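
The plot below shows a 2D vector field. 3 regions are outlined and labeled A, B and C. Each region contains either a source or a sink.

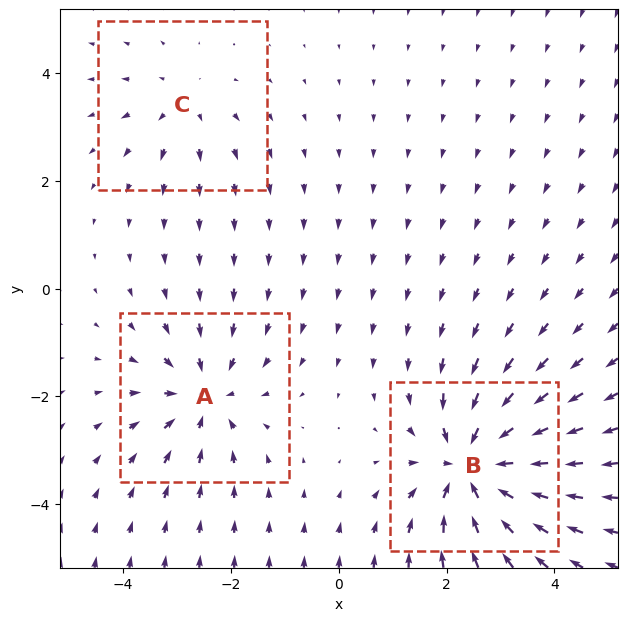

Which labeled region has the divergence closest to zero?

Divergence at each region's feature centre — A: about -4, B: about -5, C: about +2. Region C is closest to zero.

C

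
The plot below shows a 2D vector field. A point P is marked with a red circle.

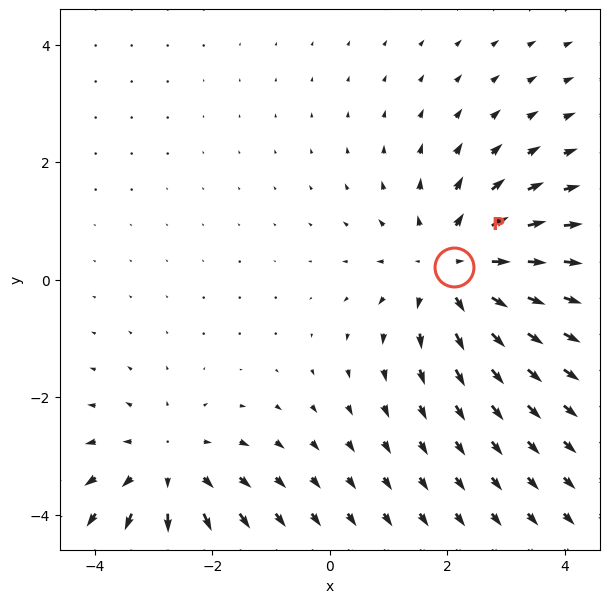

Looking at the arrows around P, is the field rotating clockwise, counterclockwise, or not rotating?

Near P at (2.1, 0.2) the arrows show no circulation. The curl there is ≈0.

not rotating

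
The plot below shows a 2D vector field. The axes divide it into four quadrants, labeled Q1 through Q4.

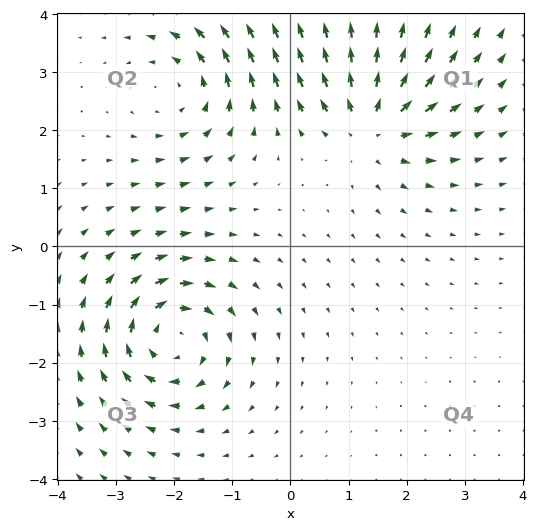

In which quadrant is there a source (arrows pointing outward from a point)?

Q1

The source sits at approximately (1.4, 2.1), which lies in quadrant Q1. The divergence there is about +6, positive as expected for a source.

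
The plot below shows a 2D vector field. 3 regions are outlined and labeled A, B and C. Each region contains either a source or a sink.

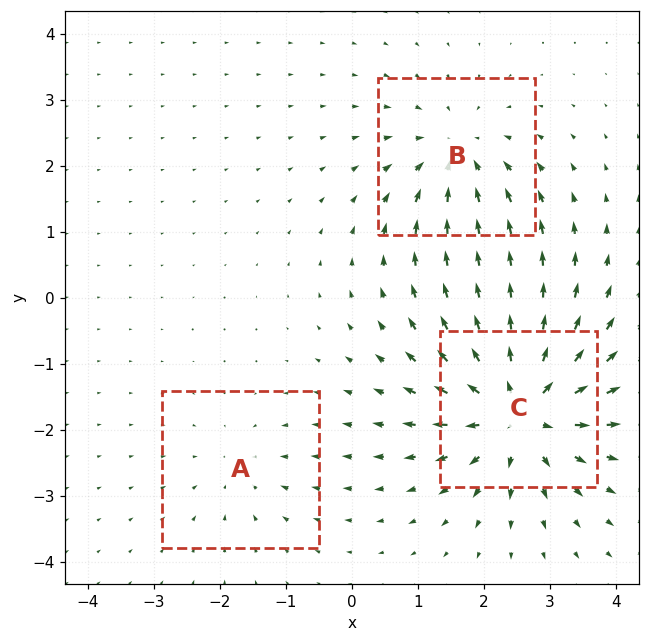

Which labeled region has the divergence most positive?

C

Divergence at each region's feature centre — A: about -2, B: about -4, C: about +6. Region C is most positive.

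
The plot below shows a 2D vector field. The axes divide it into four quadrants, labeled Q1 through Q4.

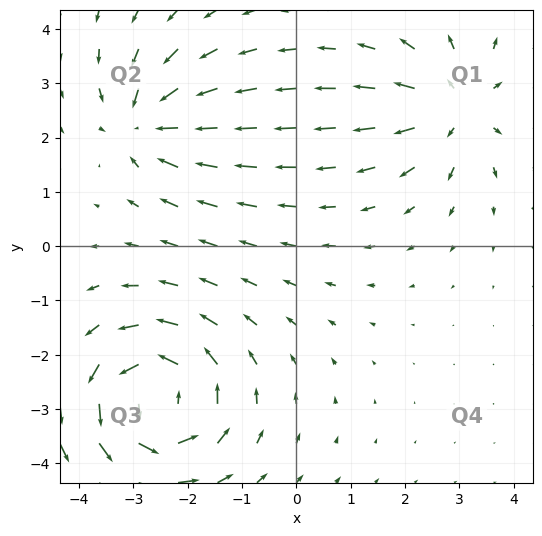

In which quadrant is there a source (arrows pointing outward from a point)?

The source sits at approximately (3.0, 2.6), which lies in quadrant Q1. The divergence there is about +3, positive as expected for a source.

Q1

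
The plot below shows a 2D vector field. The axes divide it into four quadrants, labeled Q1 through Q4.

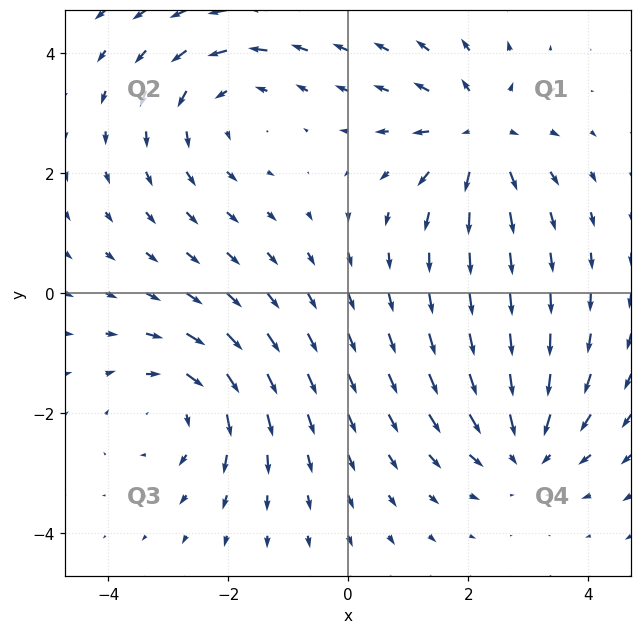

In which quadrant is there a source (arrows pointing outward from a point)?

The source sits at approximately (2.2, 2.6), which lies in quadrant Q1. The divergence there is about +4, positive as expected for a source.

Q1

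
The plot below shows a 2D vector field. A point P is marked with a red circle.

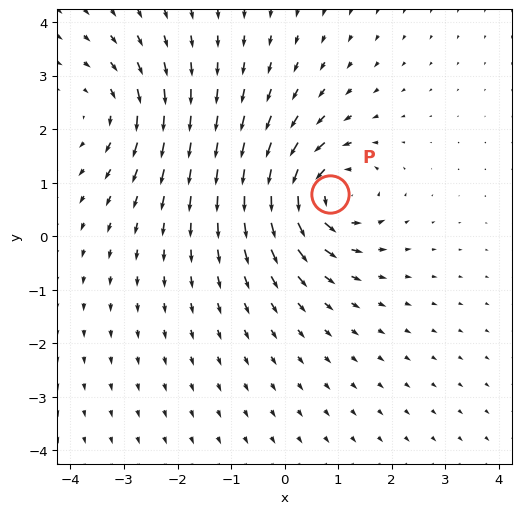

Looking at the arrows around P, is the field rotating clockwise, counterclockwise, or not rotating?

Near P at (0.9, 0.8) the arrows circulate counterclockwise. The curl (z-component) there is about +5; positive curl means counterclockwise rotation.

counterclockwise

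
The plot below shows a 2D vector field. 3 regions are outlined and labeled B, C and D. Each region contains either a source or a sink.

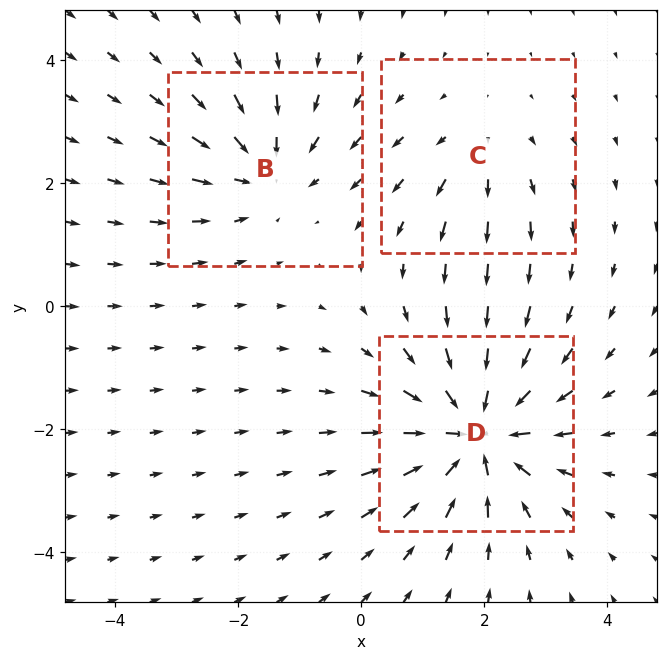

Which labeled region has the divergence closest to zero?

C

Divergence at each region's feature centre — B: about -3, C: about +2, D: about -5. Region C is closest to zero.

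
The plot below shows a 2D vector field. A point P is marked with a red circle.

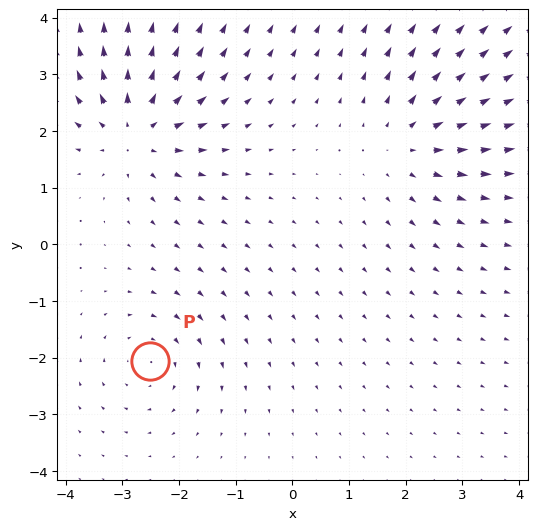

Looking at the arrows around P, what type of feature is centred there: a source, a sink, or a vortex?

vortex

At P (-2.5, -2.1) the arrows circulate clockwise. Divergence ≈0, curl about -3 — near-zero divergence with nonzero curl is a vortex.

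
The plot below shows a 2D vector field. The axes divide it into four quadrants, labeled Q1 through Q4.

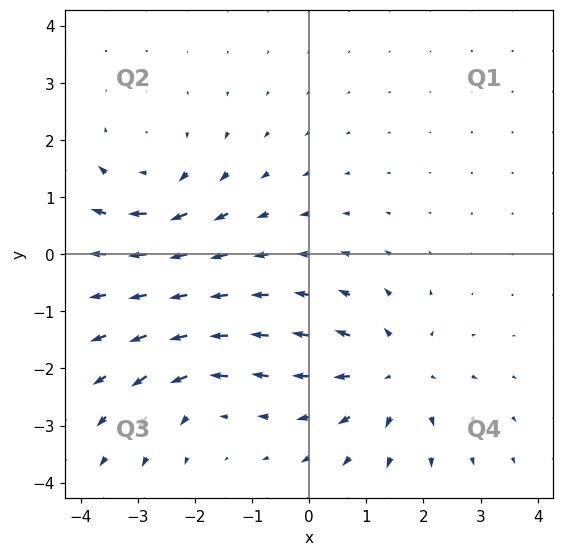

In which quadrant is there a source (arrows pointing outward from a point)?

Q4

The source sits at approximately (1.5, -2.1), which lies in quadrant Q4. The divergence there is about +4, positive as expected for a source.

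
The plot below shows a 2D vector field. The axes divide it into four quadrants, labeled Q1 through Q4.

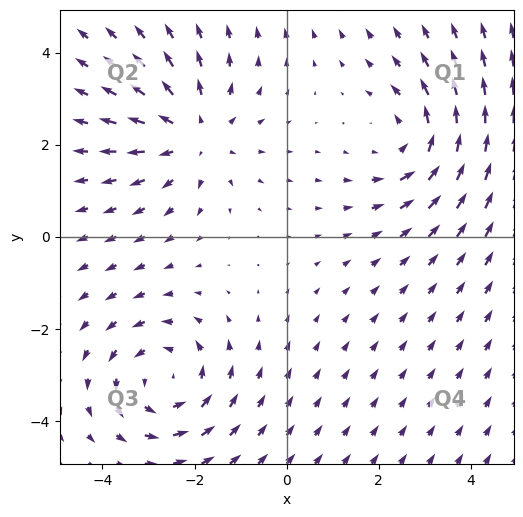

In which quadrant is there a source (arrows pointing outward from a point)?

The source sits at approximately (-2.0, 2.2), which lies in quadrant Q2. The divergence there is about +4, positive as expected for a source.

Q2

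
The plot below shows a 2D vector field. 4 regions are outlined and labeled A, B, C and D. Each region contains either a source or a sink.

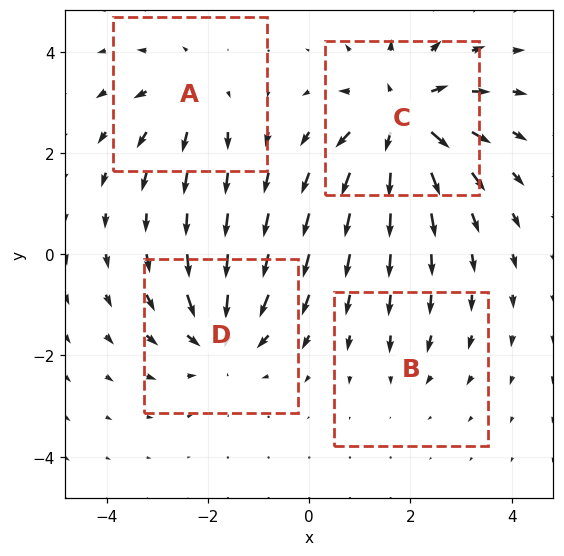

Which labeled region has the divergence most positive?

Divergence at each region's feature centre — A: about +4, B: about -2, C: about +7, D: about -5. Region C is most positive.

C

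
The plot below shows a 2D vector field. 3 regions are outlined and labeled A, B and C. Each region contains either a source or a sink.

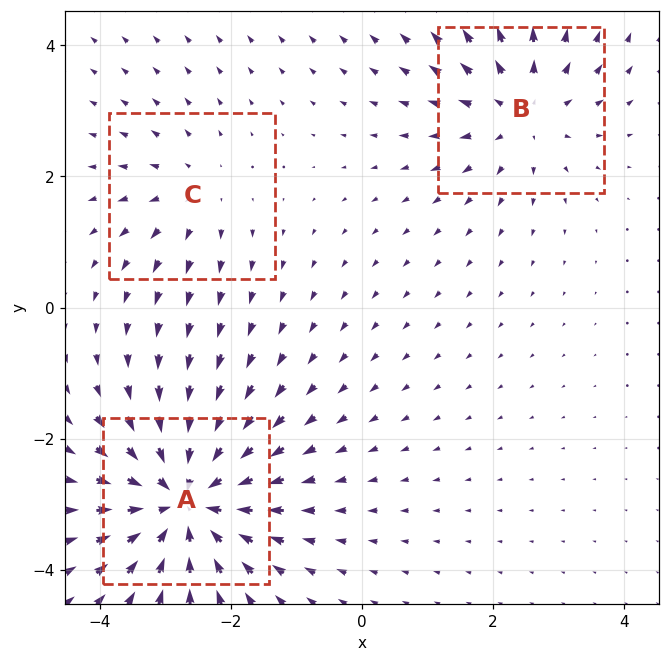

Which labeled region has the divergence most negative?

A

Divergence at each region's feature centre — A: about -5, B: about +3, C: about +2. Region A is most negative.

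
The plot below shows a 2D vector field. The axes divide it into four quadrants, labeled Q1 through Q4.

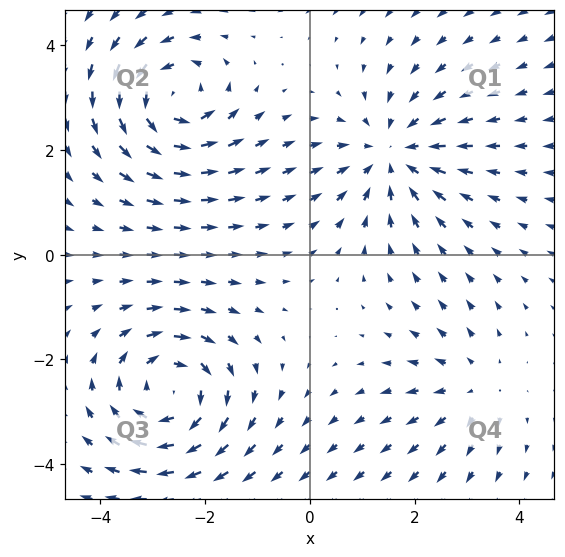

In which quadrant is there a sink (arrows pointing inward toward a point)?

The sink sits at approximately (1.6, 1.9), which lies in quadrant Q1. The divergence there is about -4, negative as expected for a sink.

Q1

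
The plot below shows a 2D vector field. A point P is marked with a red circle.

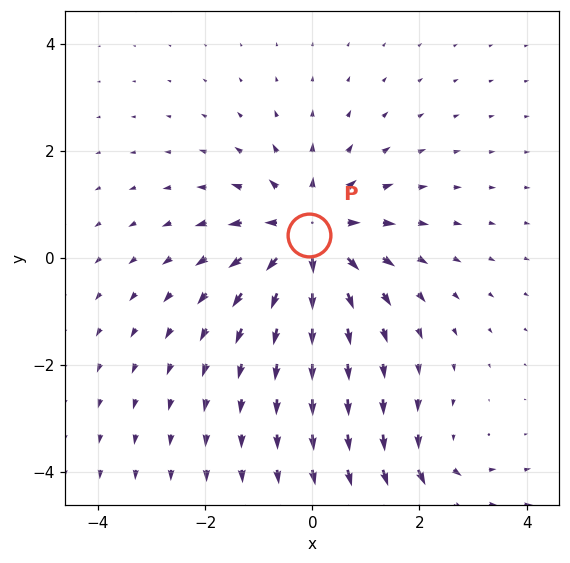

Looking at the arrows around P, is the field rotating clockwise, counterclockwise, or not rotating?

Near P at (-0.1, 0.4) the arrows show no circulation. The curl there is ≈0.

not rotating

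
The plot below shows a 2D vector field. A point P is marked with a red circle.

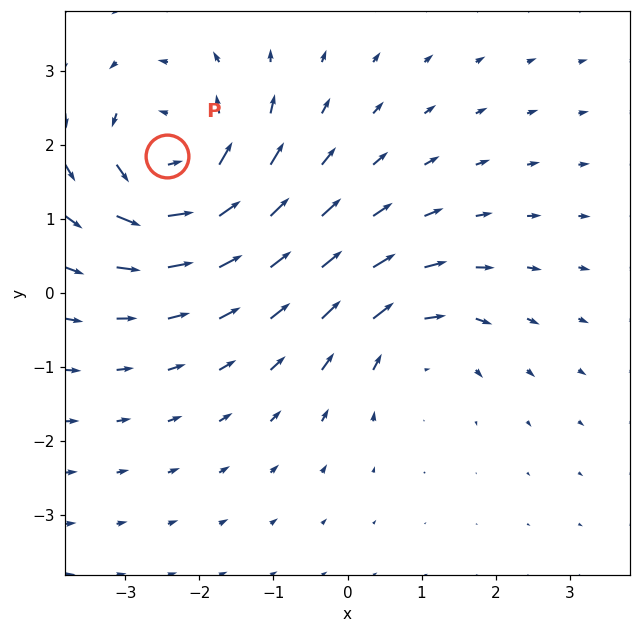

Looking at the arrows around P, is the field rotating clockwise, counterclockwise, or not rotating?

counterclockwise

Near P at (-2.4, 1.8) the arrows circulate counterclockwise. The curl (z-component) there is about +6; positive curl means counterclockwise rotation.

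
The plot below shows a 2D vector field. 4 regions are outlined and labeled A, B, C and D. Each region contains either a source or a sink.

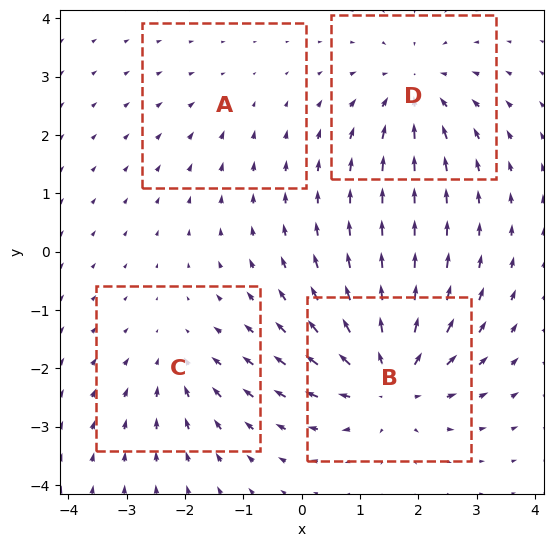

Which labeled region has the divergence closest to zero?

A

Divergence at each region's feature centre — A: about -2, B: about +7, C: about -3, D: about -5. Region A is closest to zero.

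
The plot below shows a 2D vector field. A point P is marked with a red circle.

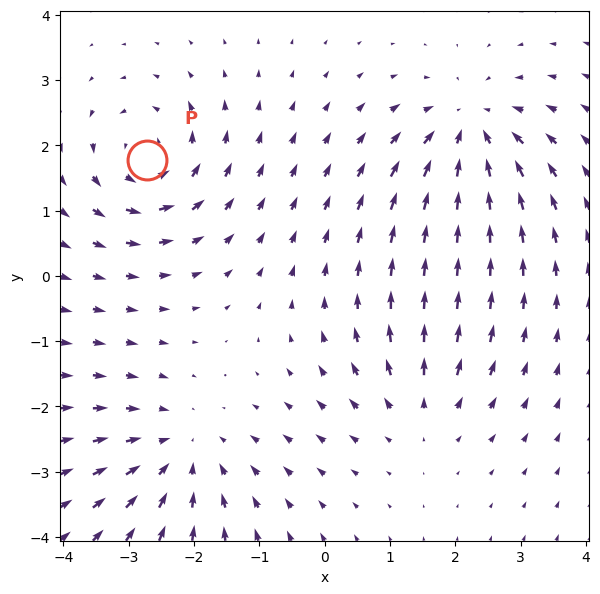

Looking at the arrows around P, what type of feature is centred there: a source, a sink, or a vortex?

vortex

At P (-2.7, 1.8) the arrows circulate counterclockwise. Divergence ≈0, curl about +5 — near-zero divergence with nonzero curl is a vortex.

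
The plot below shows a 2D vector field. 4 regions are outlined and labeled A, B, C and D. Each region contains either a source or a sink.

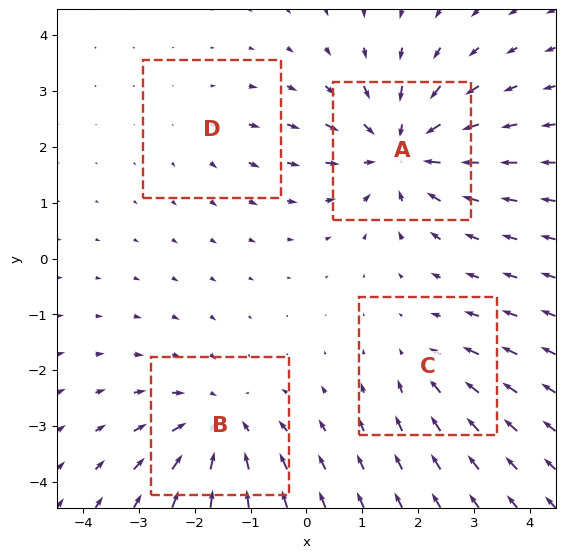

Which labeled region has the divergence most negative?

Divergence at each region's feature centre — A: about -6, B: about -5, C: about -3, D: about +2. Region A is most negative.

A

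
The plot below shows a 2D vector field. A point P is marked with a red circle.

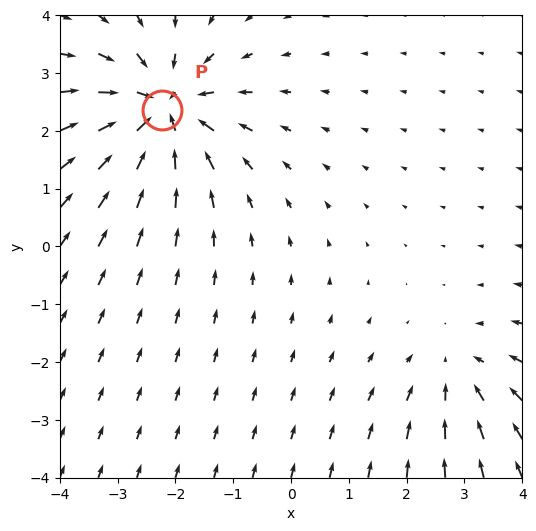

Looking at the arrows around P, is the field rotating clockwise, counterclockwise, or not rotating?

not rotating

Near P at (-2.2, 2.4) the arrows show no circulation. The curl there is ≈0.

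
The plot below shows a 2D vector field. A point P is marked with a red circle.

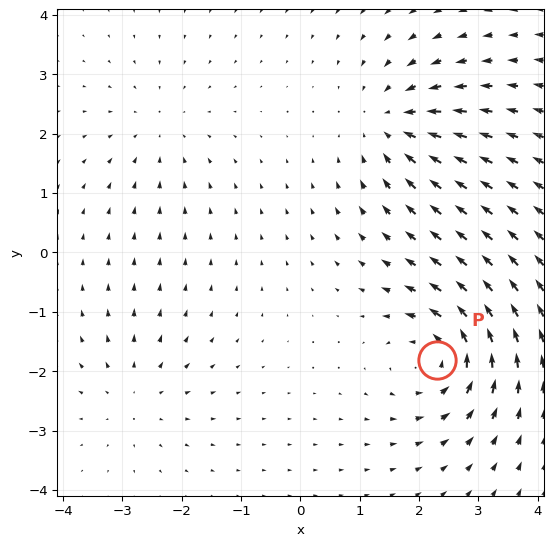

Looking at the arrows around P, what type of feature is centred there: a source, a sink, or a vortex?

At P (2.3, -1.8) the arrows circulate counterclockwise. Divergence ≈0, curl about +6 — near-zero divergence with nonzero curl is a vortex.

vortex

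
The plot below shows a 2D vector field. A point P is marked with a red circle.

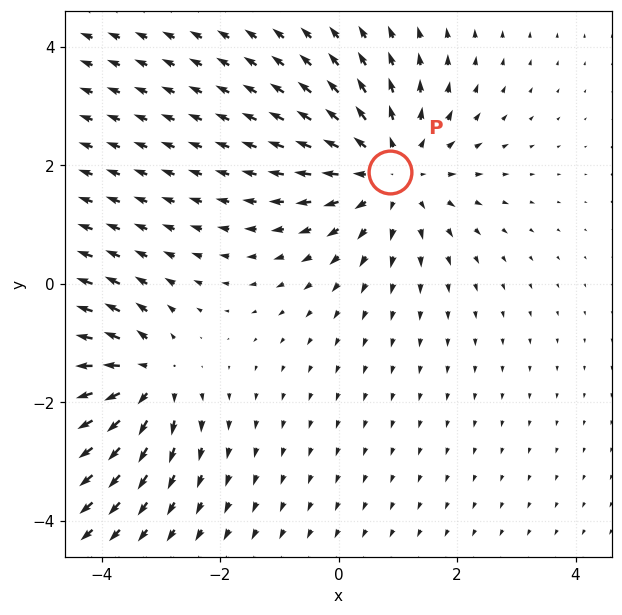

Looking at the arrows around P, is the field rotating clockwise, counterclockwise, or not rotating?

Near P at (0.9, 1.9) the arrows show no circulation. The curl there is ≈0.

not rotating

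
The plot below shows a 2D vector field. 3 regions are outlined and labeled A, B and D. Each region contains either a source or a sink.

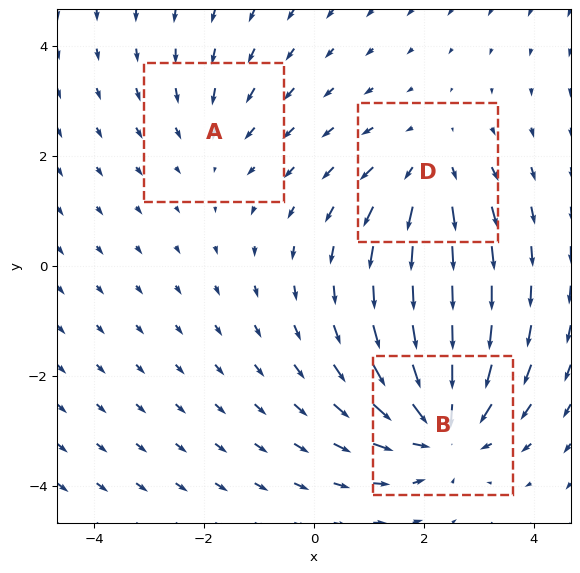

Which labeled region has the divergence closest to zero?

Divergence at each region's feature centre — A: about -2, B: about -4, D: about +3. Region A is closest to zero.

A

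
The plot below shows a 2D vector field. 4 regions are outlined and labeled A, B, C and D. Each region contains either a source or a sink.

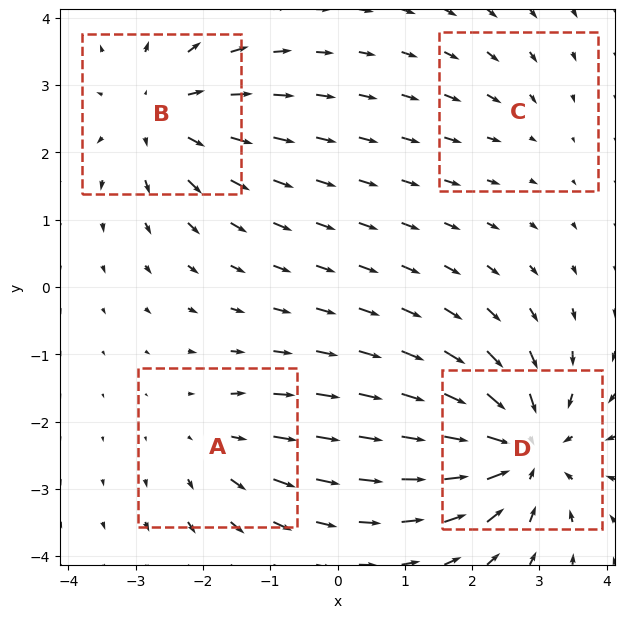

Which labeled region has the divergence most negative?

D

Divergence at each region's feature centre — A: about +3, B: about +4, C: about -2, D: about -6. Region D is most negative.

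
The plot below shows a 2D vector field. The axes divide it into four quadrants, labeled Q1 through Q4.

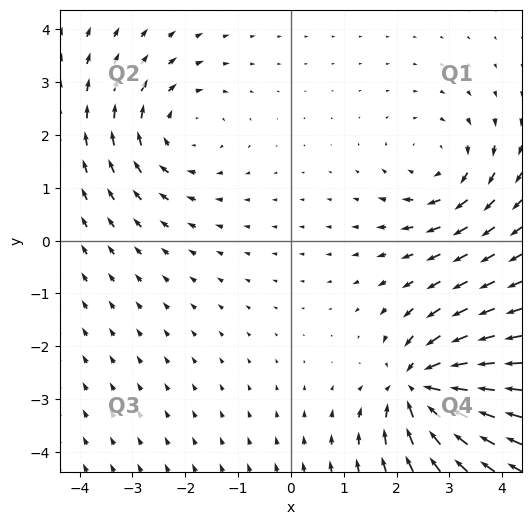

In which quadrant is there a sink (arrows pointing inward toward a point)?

Q4

The sink sits at approximately (2.4, -2.8), which lies in quadrant Q4. The divergence there is about -5, negative as expected for a sink.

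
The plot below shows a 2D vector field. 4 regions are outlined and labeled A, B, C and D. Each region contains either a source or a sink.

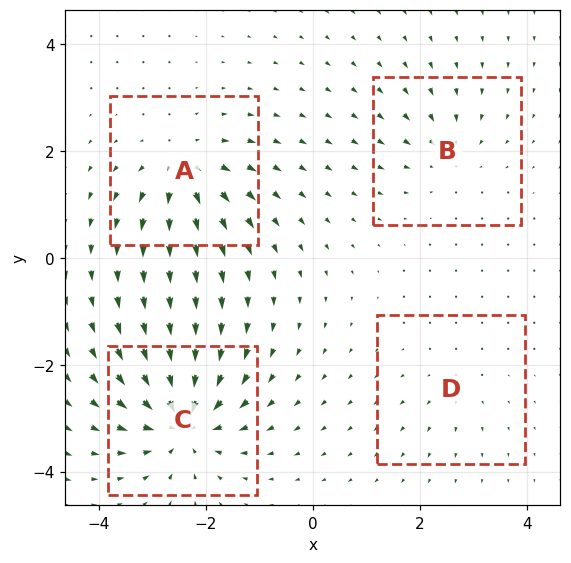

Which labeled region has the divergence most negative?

C

Divergence at each region's feature centre — A: about +6, B: about -4, C: about -9, D: about +2. Region C is most negative.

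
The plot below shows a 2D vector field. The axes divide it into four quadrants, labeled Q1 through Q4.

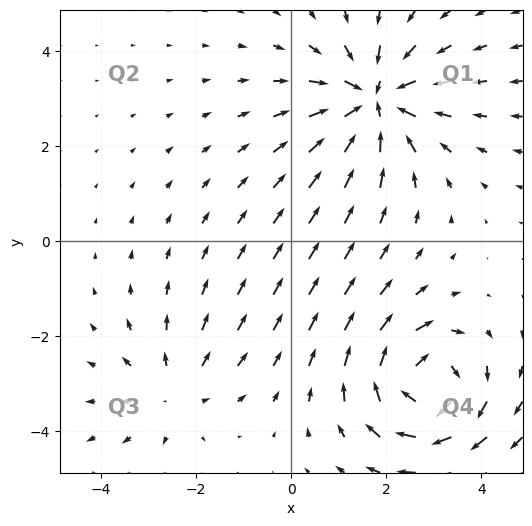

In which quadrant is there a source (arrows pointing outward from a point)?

The source sits at approximately (-2.5, -3.2), which lies in quadrant Q3. The divergence there is about +2, positive as expected for a source.

Q3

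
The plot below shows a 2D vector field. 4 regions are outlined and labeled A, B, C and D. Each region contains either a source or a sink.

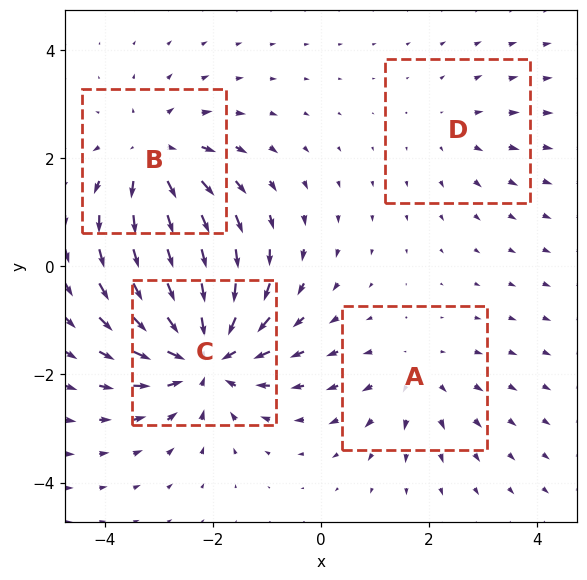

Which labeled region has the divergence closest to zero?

Divergence at each region's feature centre — A: about +3, B: about +5, C: about -7, D: about +2. Region D is closest to zero.

D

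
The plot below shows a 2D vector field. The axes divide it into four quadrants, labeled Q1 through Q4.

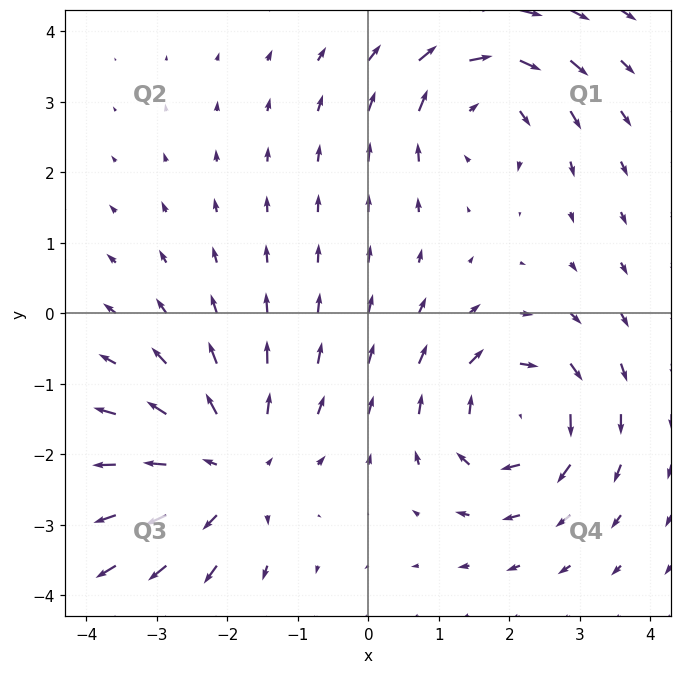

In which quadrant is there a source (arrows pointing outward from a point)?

The source sits at approximately (-2.0, -2.2), which lies in quadrant Q3. The divergence there is about +3, positive as expected for a source.

Q3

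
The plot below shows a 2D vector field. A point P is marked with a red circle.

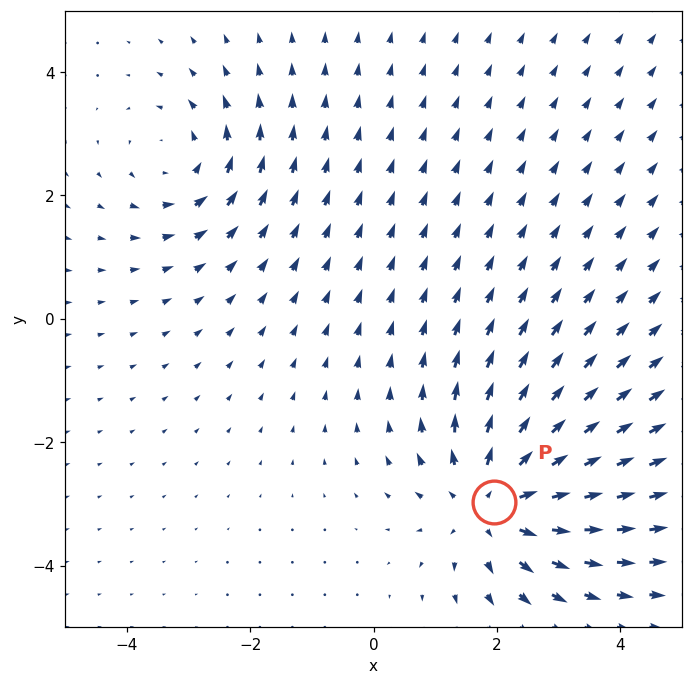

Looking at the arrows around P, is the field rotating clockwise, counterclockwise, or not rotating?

Near P at (2.0, -3.0) the arrows show no circulation. The curl there is ≈0.

not rotating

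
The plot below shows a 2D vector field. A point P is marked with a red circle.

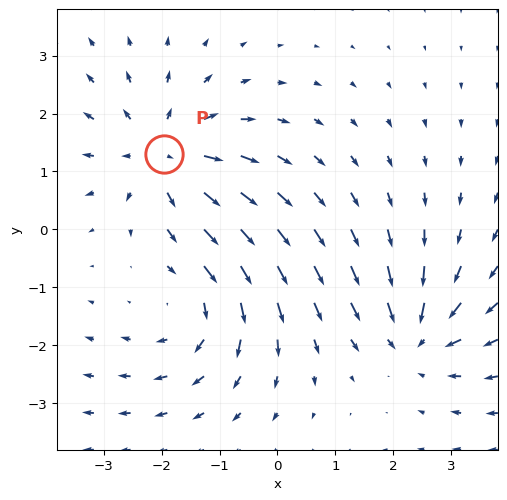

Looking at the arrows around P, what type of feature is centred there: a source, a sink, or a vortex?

At P (-2.0, 1.3) the arrows spread outward. Divergence about +5, curl ≈0 — positive divergence with near-zero curl is a source.

source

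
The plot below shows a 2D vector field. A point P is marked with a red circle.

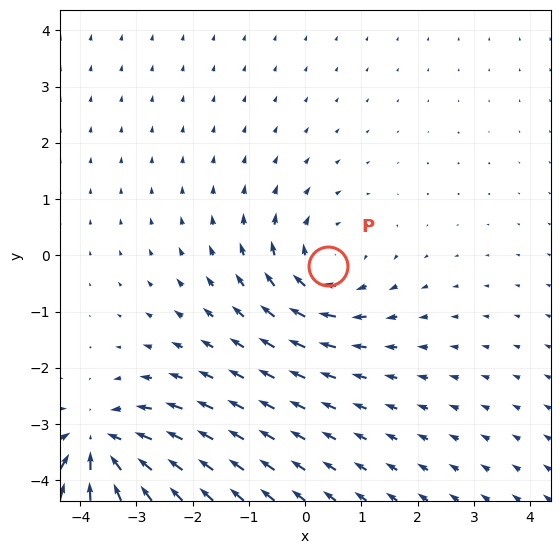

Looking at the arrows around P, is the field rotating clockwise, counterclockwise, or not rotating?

Near P at (0.4, -0.2) the arrows circulate clockwise. The curl (z-component) there is about -3; negative curl means clockwise rotation.

clockwise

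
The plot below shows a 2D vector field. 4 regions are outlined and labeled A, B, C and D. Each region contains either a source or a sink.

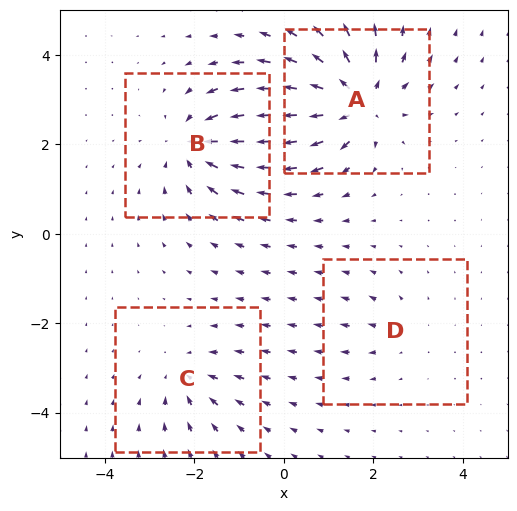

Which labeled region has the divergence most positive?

Divergence at each region's feature centre — A: about +8, B: about -6, C: about -4, D: about +2. Region A is most positive.

A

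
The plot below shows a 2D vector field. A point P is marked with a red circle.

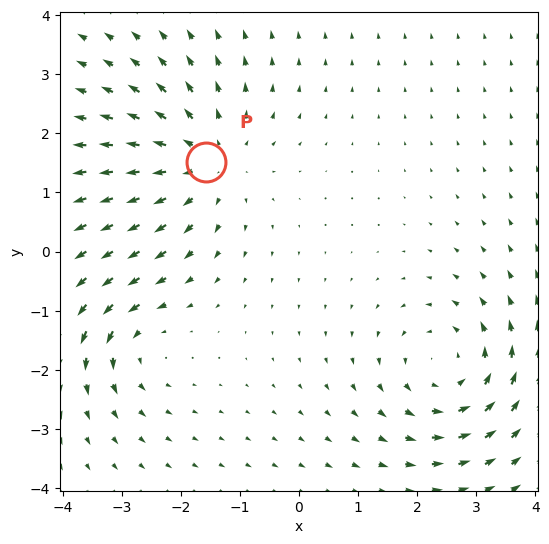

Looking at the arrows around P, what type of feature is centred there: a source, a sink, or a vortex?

source

At P (-1.6, 1.5) the arrows spread outward. Divergence about +4, curl ≈0 — positive divergence with near-zero curl is a source.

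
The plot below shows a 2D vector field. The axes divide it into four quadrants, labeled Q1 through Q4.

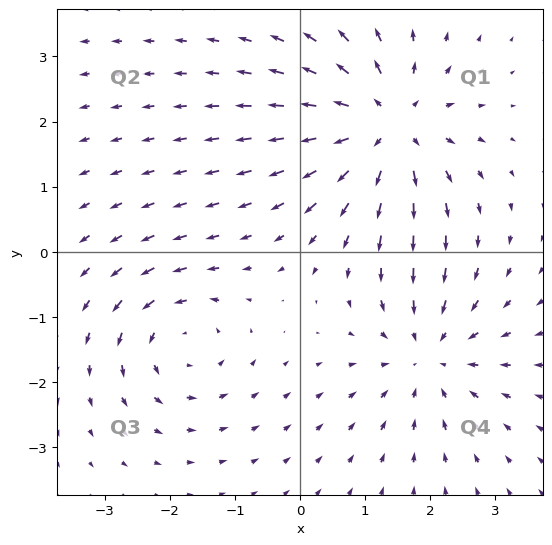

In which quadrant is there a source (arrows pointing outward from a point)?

The source sits at approximately (1.3, 1.9), which lies in quadrant Q1. The divergence there is about +5, positive as expected for a source.

Q1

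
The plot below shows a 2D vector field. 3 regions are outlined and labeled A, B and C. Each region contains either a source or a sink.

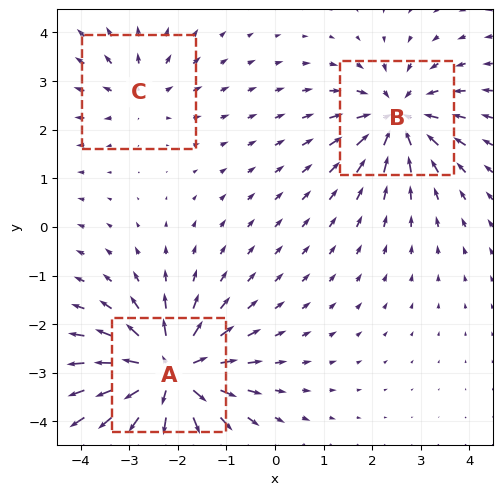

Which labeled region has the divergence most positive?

A

Divergence at each region's feature centre — A: about +5, B: about -4, C: about +2. Region A is most positive.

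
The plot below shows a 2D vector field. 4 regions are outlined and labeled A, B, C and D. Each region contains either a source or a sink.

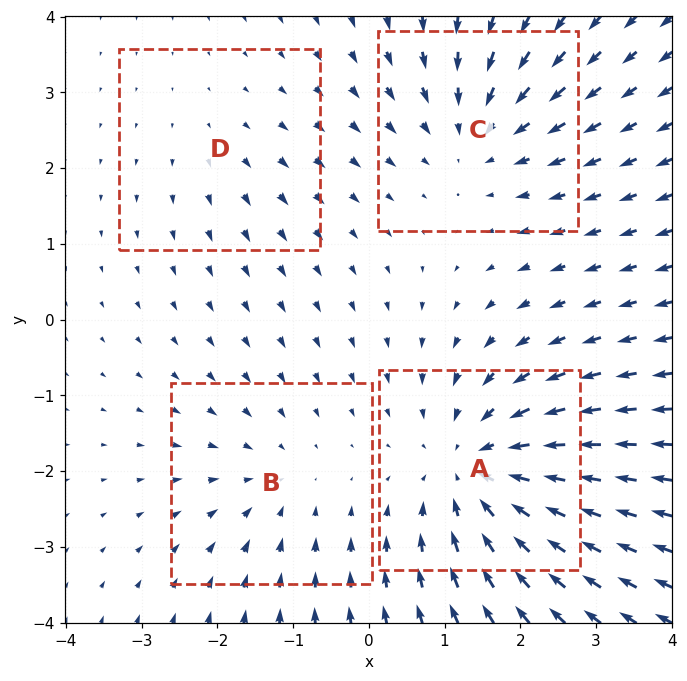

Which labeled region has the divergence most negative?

Divergence at each region's feature centre — A: about -6, B: about -3, C: about -4, D: about +2. Region A is most negative.

A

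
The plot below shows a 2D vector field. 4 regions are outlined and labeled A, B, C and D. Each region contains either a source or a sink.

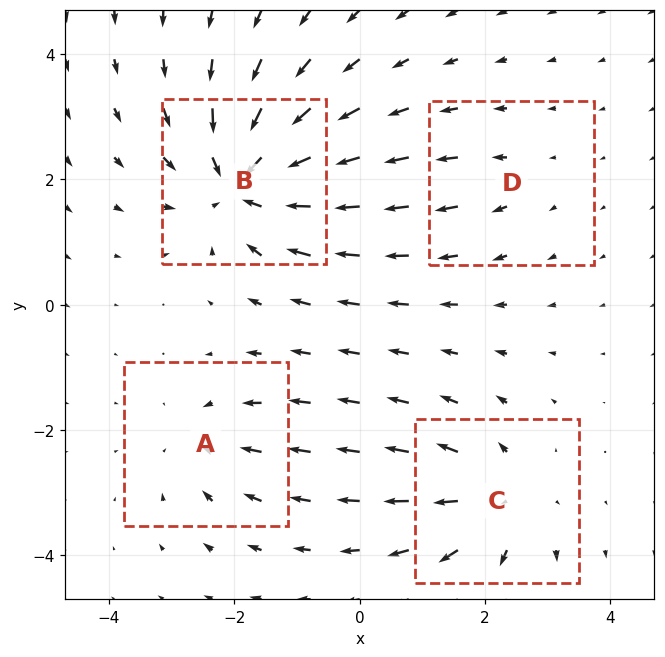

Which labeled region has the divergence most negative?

Divergence at each region's feature centre — A: about -4, B: about -8, C: about +5, D: about +2. Region B is most negative.

B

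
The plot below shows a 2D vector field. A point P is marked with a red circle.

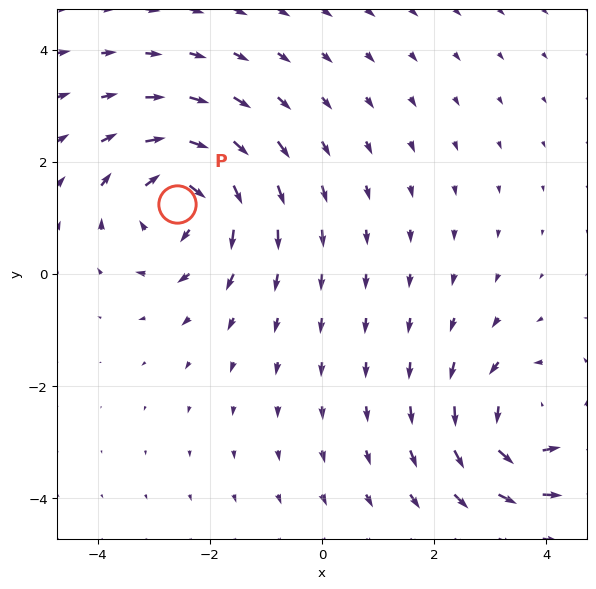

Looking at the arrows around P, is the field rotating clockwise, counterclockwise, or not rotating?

Near P at (-2.6, 1.3) the arrows circulate clockwise. The curl (z-component) there is about -6; negative curl means clockwise rotation.

clockwise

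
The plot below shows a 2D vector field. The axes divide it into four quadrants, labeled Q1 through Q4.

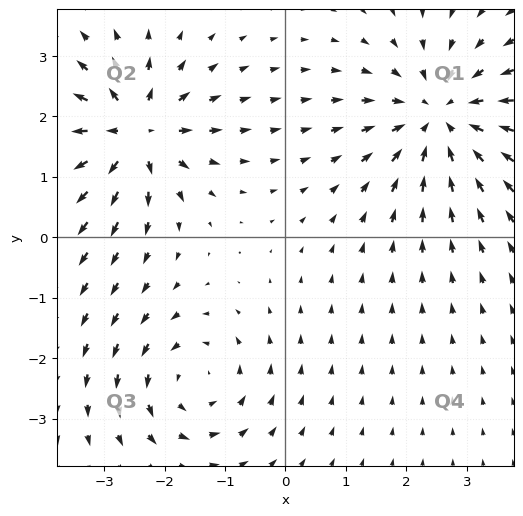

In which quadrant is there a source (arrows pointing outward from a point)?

The source sits at approximately (-2.5, 1.7), which lies in quadrant Q2. The divergence there is about +5, positive as expected for a source.

Q2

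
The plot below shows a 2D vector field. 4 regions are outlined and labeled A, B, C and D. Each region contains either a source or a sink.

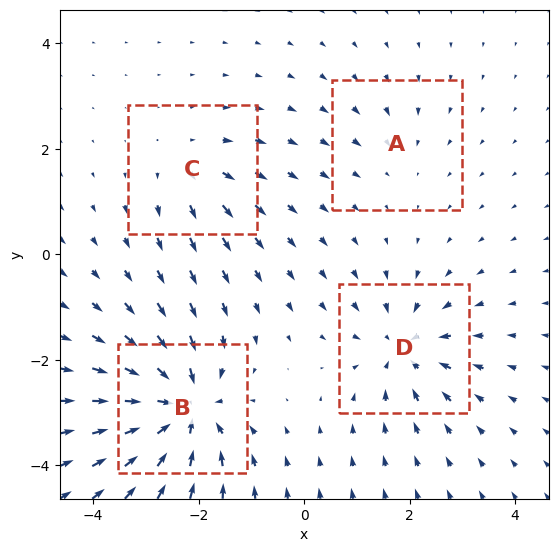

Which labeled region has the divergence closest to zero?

A

Divergence at each region's feature centre — A: about -2, B: about -8, C: about +4, D: about -6. Region A is closest to zero.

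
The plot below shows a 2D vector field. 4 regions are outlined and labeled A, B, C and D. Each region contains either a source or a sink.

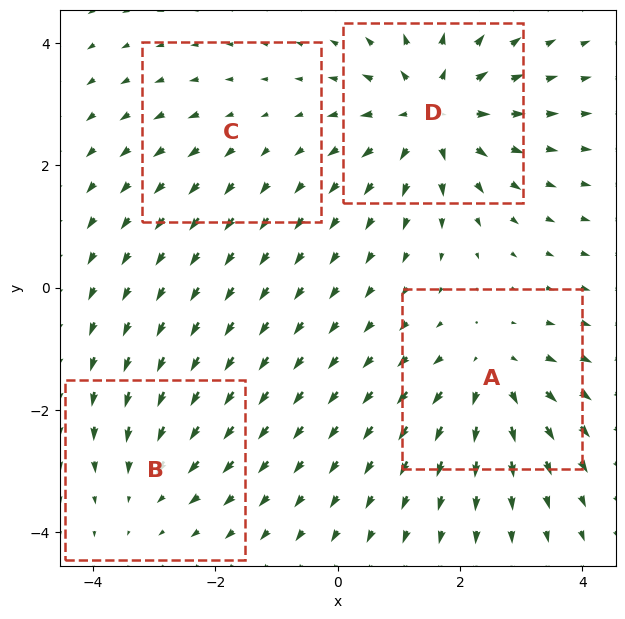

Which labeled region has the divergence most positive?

D

Divergence at each region's feature centre — A: about +5, B: about -3, C: about +2, D: about +7. Region D is most positive.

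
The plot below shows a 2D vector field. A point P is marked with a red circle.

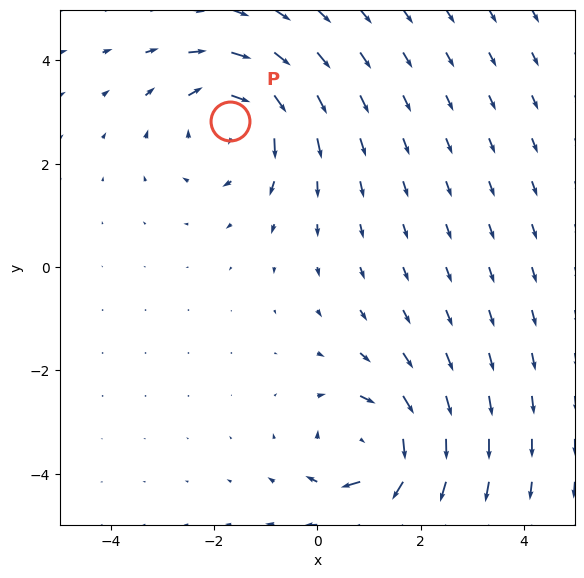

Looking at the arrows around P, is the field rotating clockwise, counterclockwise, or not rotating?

Near P at (-1.7, 2.8) the arrows circulate clockwise. The curl (z-component) there is about -3; negative curl means clockwise rotation.

clockwise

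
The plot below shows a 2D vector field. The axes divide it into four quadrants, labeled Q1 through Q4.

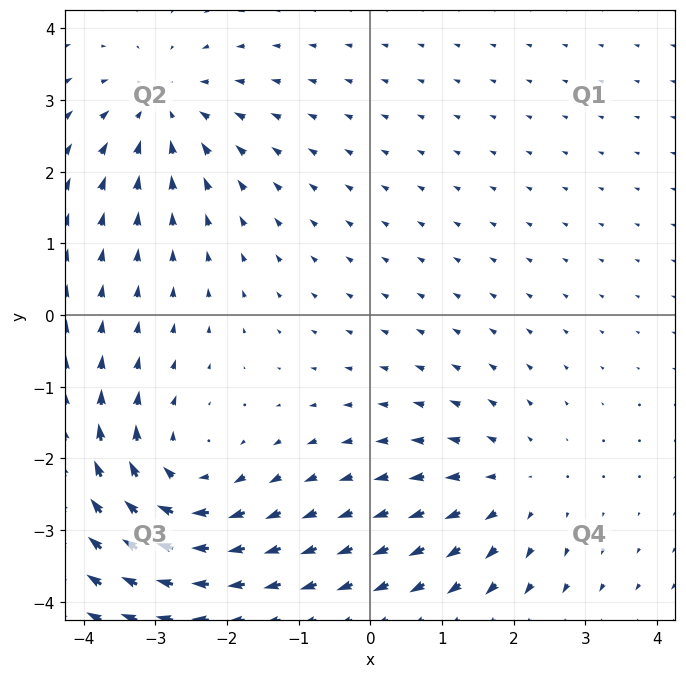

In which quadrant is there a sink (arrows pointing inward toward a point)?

Q2

The sink sits at approximately (-2.9, 2.9), which lies in quadrant Q2. The divergence there is about -3, negative as expected for a sink.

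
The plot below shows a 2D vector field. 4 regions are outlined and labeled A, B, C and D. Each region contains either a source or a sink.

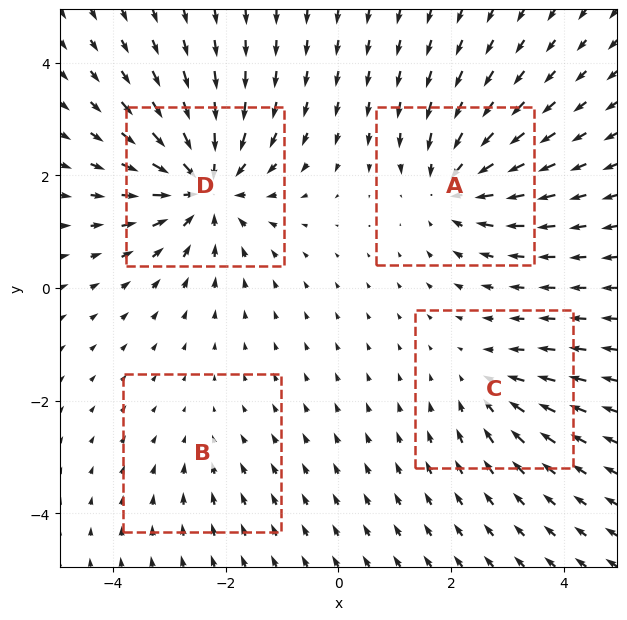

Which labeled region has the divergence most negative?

Divergence at each region's feature centre — A: about -6, B: about -2, C: about -4, D: about -8. Region D is most negative.

D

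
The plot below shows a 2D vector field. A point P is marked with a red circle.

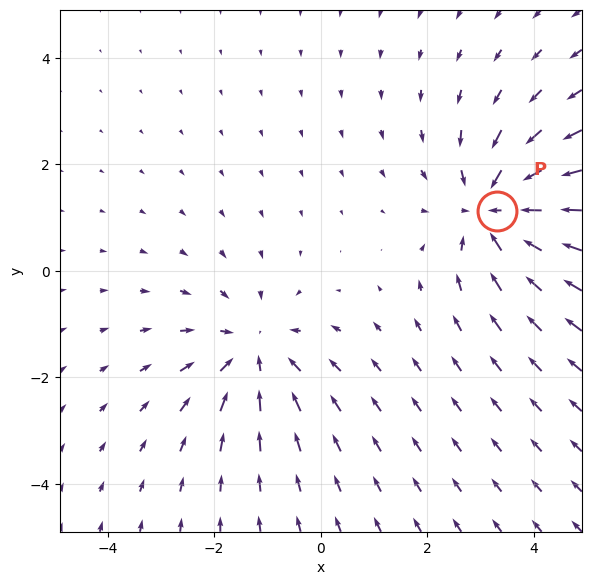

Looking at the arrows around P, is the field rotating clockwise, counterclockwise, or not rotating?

not rotating

Near P at (3.3, 1.1) the arrows show no circulation. The curl there is ≈0.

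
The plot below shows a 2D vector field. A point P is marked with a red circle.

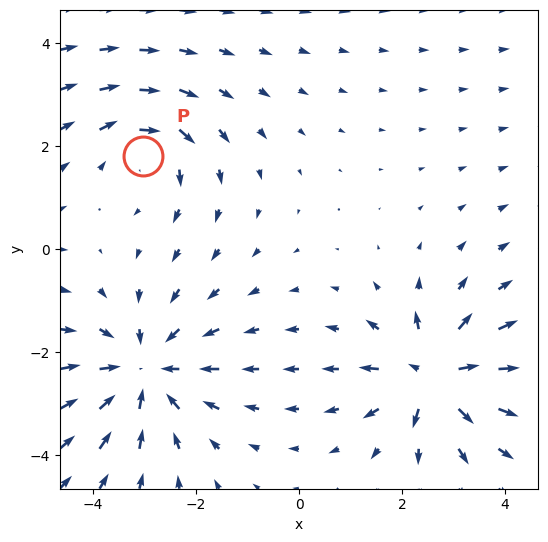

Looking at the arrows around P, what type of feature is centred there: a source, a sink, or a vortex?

At P (-3.0, 1.8) the arrows circulate clockwise. Divergence ≈0, curl about -3 — near-zero divergence with nonzero curl is a vortex.

vortex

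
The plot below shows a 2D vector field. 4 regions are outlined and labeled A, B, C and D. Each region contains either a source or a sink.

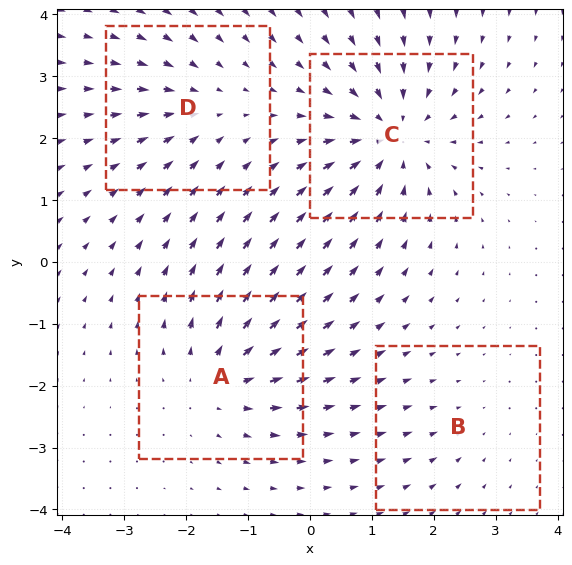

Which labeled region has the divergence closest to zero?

Divergence at each region's feature centre — A: about +5, B: about -2, C: about -6, D: about -3. Region B is closest to zero.

B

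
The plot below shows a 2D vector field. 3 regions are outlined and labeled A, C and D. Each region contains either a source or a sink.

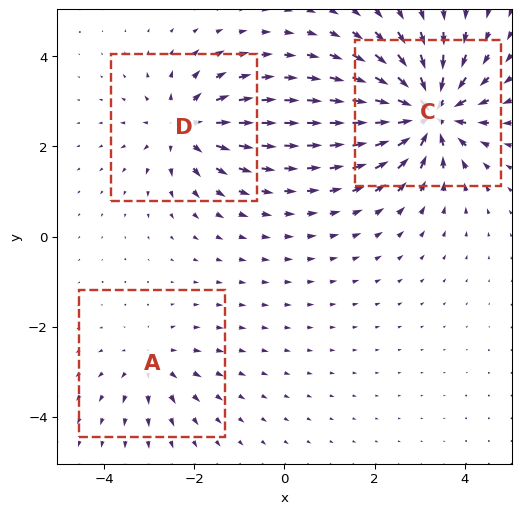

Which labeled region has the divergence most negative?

C

Divergence at each region's feature centre — A: about +2, C: about -6, D: about +4. Region C is most negative.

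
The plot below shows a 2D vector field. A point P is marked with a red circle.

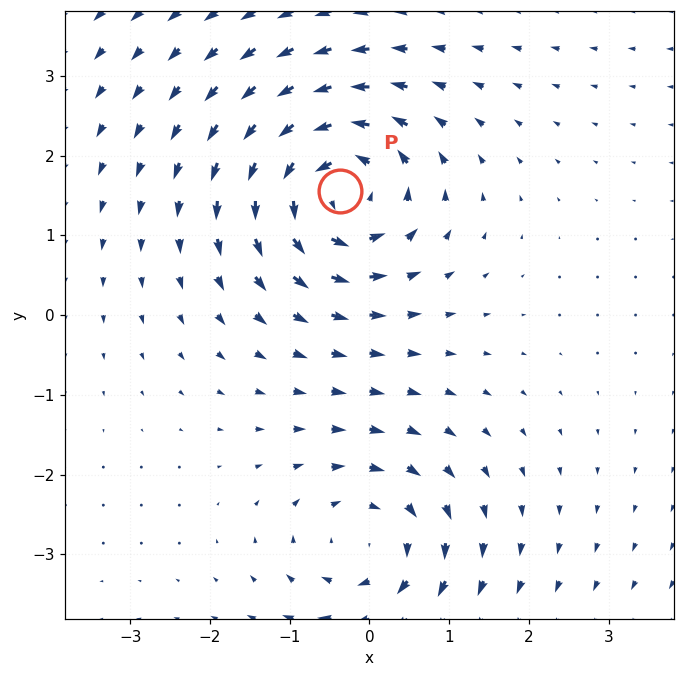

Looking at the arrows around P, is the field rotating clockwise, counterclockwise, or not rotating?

counterclockwise

Near P at (-0.4, 1.6) the arrows circulate counterclockwise. The curl (z-component) there is about +5; positive curl means counterclockwise rotation.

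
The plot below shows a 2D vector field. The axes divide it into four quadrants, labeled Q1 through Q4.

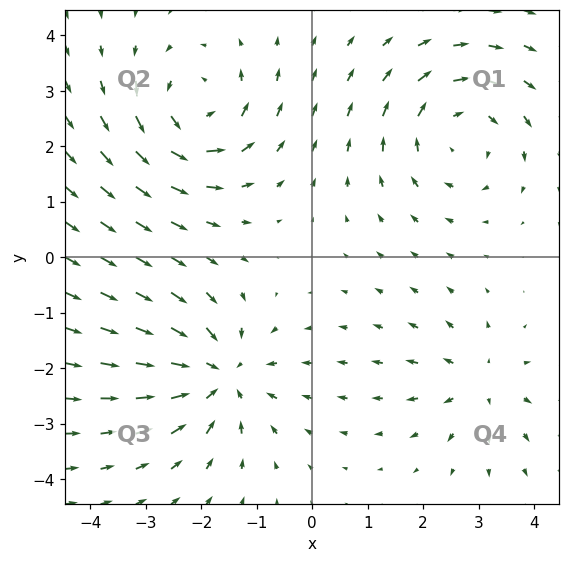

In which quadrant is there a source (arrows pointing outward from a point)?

Q4

The source sits at approximately (3.0, -2.3), which lies in quadrant Q4. The divergence there is about +3, positive as expected for a source.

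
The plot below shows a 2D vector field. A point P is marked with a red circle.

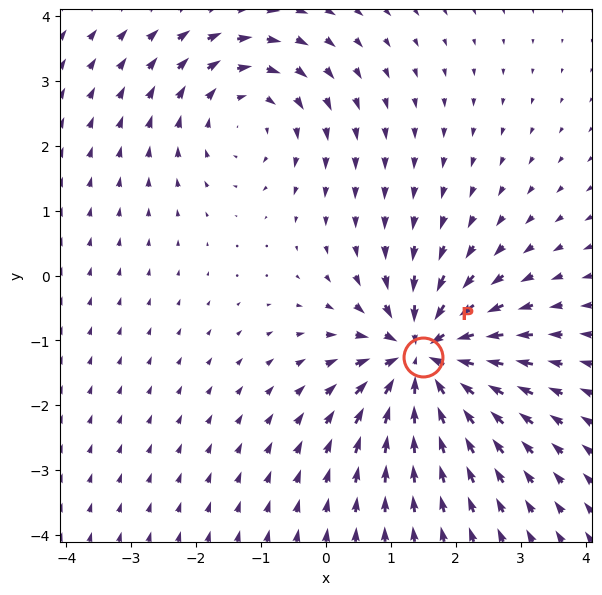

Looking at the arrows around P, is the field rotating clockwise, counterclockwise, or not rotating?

Near P at (1.5, -1.2) the arrows show no circulation. The curl there is ≈0.

not rotating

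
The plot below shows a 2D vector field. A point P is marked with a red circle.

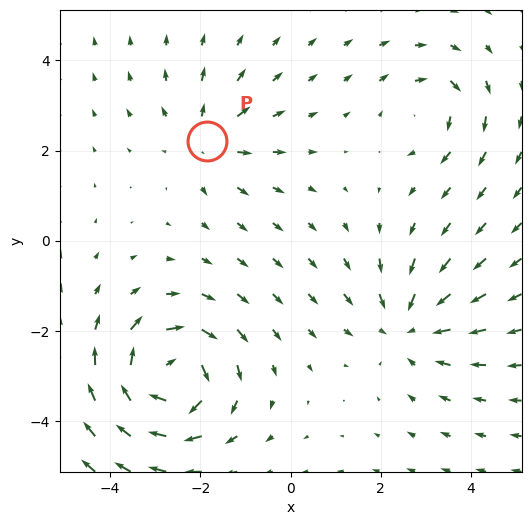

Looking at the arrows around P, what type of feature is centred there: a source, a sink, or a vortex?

At P (-1.9, 2.2) the arrows spread outward. Divergence about +3, curl ≈0 — positive divergence with near-zero curl is a source.

source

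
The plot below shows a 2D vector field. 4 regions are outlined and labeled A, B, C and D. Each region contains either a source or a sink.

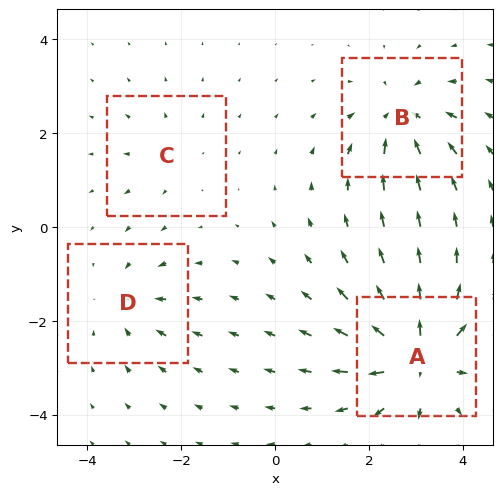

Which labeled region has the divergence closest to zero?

Divergence at each region's feature centre — A: about +8, B: about -5, C: about +2, D: about -4. Region C is closest to zero.

C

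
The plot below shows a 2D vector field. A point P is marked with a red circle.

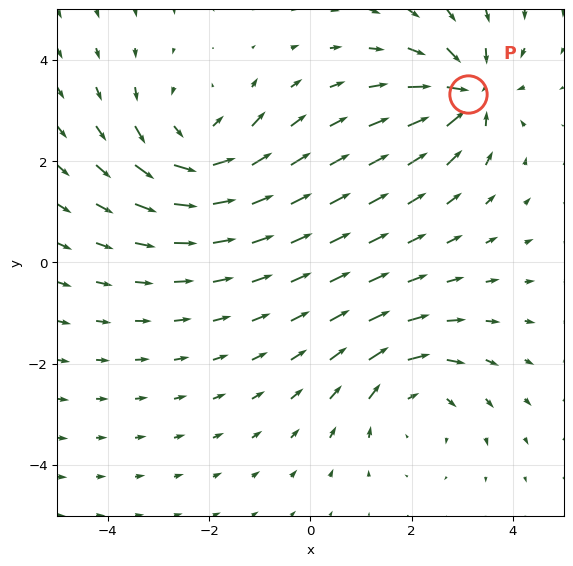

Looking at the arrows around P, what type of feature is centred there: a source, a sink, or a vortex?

sink

At P (3.1, 3.3) the arrows converge inward. Divergence about -6, curl ≈0 — negative divergence with near-zero curl is a sink.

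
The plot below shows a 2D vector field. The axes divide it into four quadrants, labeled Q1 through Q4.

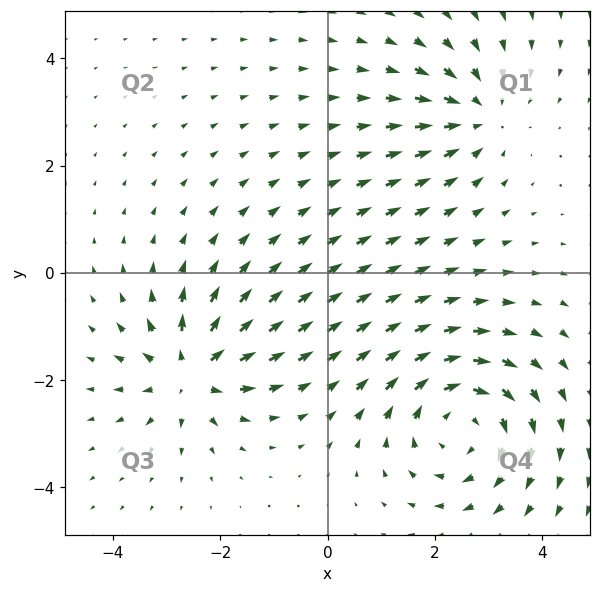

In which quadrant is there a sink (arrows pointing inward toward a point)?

Q1

The sink sits at approximately (2.8, 3.0), which lies in quadrant Q1. The divergence there is about -3, negative as expected for a sink.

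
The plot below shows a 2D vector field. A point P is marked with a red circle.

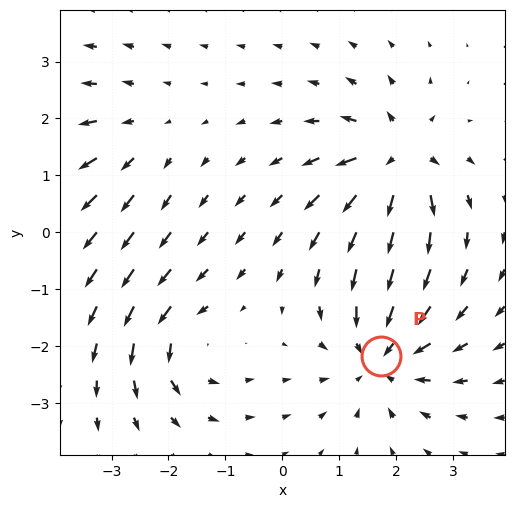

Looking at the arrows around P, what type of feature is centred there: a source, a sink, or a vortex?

At P (1.7, -2.2) the arrows converge inward. Divergence about -4, curl ≈0 — negative divergence with near-zero curl is a sink.

sink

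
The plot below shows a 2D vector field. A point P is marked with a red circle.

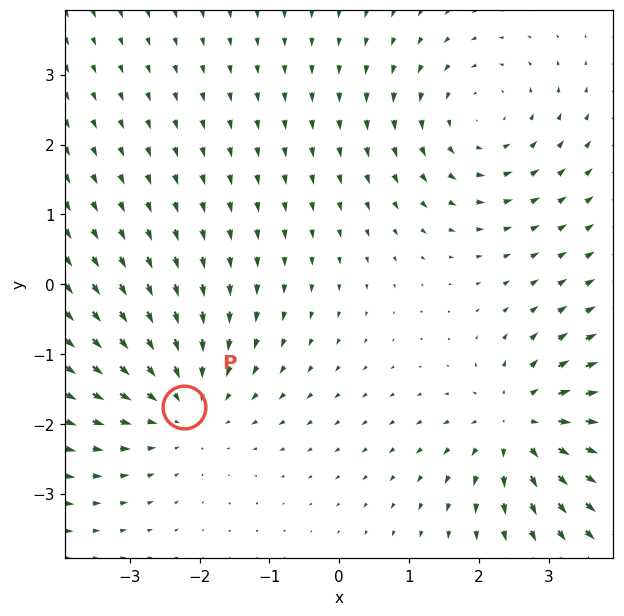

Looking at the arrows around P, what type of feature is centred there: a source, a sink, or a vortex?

sink

At P (-2.2, -1.8) the arrows converge inward. Divergence about -3, curl ≈0 — negative divergence with near-zero curl is a sink.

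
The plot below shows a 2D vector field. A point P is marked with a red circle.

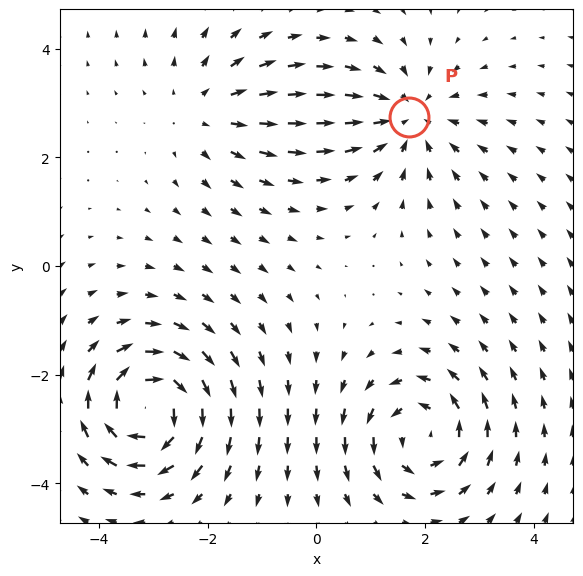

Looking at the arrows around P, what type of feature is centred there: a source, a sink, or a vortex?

sink

At P (1.7, 2.7) the arrows converge inward. Divergence about -4, curl ≈0 — negative divergence with near-zero curl is a sink.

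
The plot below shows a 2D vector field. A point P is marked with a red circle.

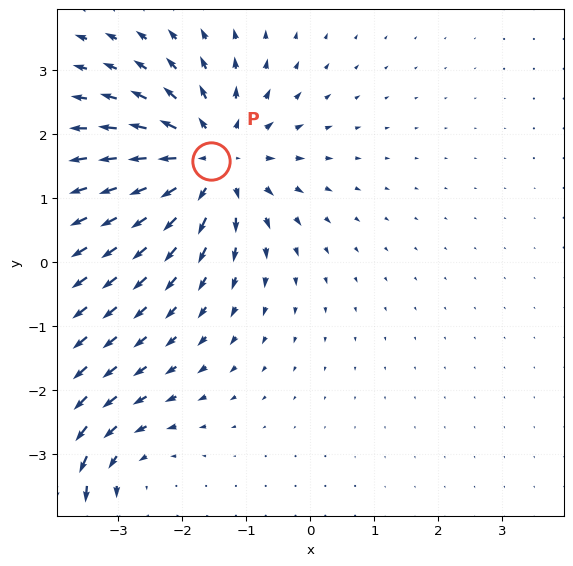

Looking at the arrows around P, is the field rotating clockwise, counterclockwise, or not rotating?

not rotating

Near P at (-1.6, 1.6) the arrows show no circulation. The curl there is ≈0.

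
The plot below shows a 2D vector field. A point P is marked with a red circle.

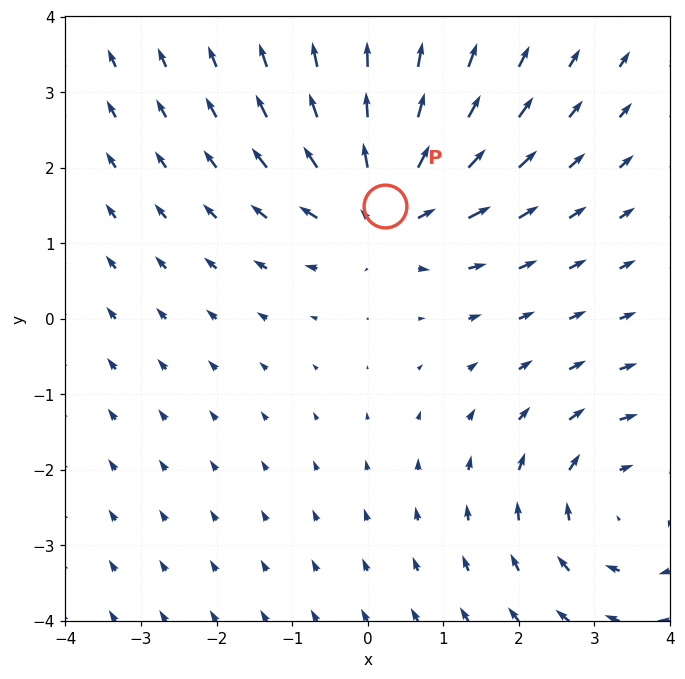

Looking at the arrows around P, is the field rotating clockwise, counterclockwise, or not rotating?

not rotating

Near P at (0.2, 1.5) the arrows show no circulation. The curl there is ≈0.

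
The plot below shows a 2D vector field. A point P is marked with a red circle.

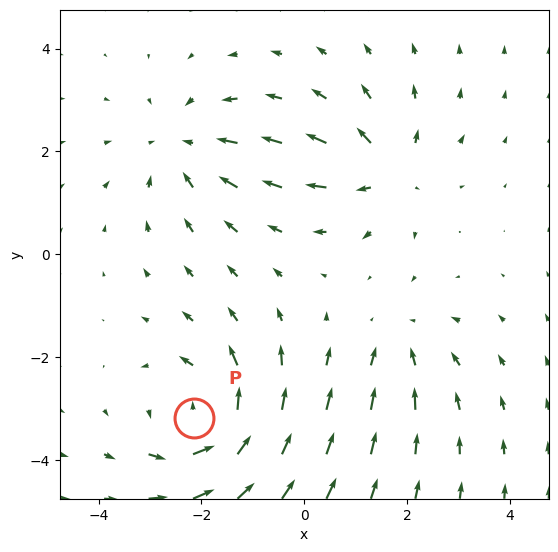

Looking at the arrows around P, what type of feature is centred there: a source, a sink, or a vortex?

At P (-2.1, -3.2) the arrows circulate counterclockwise. Divergence ≈0, curl about +5 — near-zero divergence with nonzero curl is a vortex.

vortex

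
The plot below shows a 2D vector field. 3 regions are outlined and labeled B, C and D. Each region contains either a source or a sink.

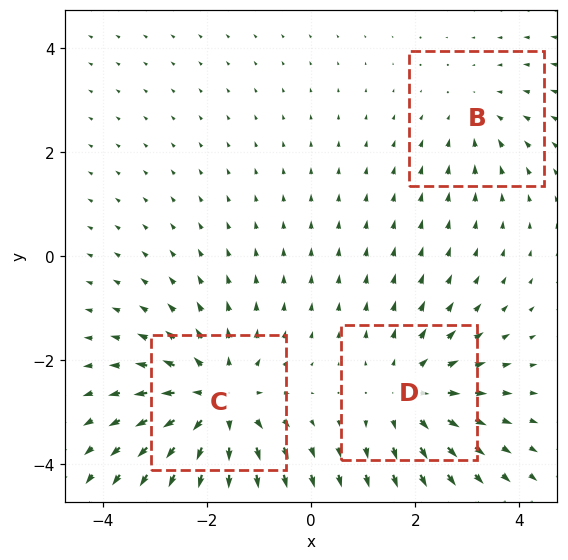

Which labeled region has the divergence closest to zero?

Divergence at each region's feature centre — B: about -2, C: about +4, D: about +3. Region B is closest to zero.

B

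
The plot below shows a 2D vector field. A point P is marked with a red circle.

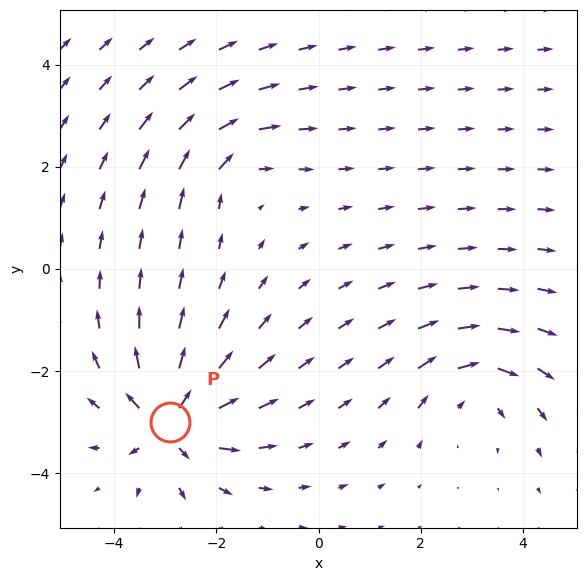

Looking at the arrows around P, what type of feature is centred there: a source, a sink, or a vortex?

At P (-2.9, -3.0) the arrows spread outward. Divergence about +7, curl ≈0 — positive divergence with near-zero curl is a source.

source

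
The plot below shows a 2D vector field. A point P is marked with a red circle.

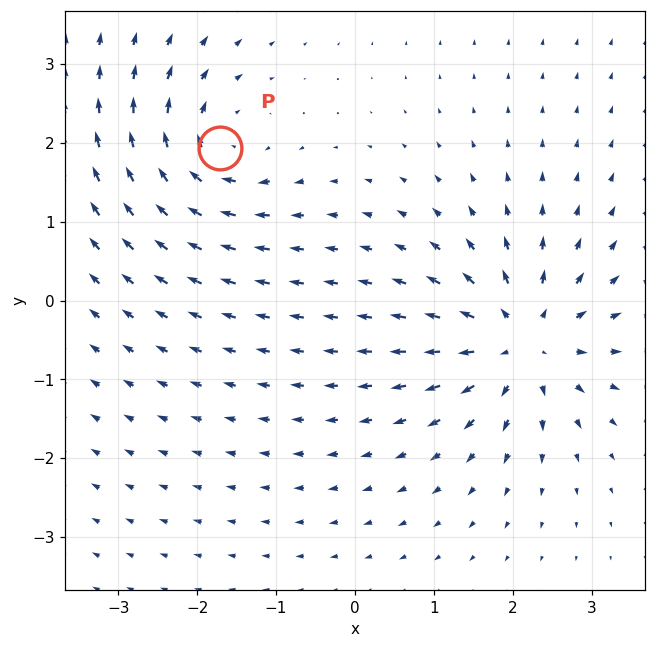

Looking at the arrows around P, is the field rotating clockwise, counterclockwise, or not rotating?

clockwise

Near P at (-1.7, 1.9) the arrows circulate clockwise. The curl (z-component) there is about -4; negative curl means clockwise rotation.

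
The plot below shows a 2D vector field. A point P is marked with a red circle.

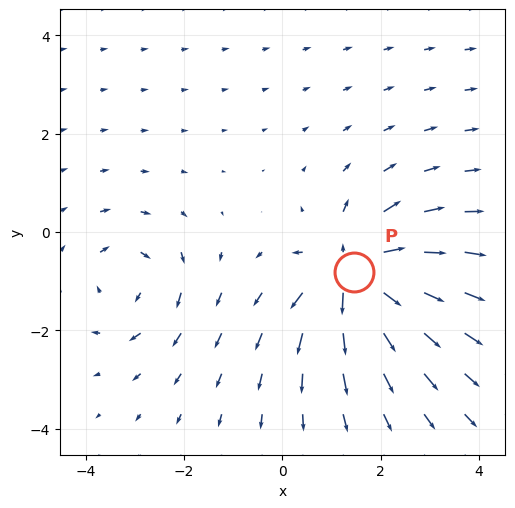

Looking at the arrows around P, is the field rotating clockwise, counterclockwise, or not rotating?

not rotating

Near P at (1.5, -0.8) the arrows show no circulation. The curl there is ≈0.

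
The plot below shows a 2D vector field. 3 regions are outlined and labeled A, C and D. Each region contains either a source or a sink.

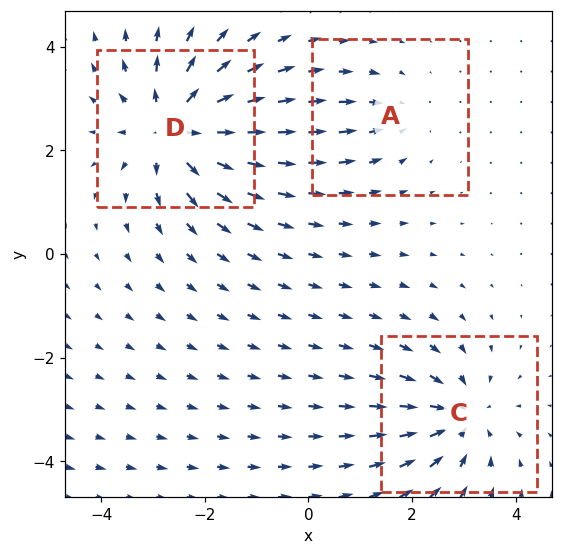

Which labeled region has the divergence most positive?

Divergence at each region's feature centre — A: about -2, C: about -4, D: about +5. Region D is most positive.

D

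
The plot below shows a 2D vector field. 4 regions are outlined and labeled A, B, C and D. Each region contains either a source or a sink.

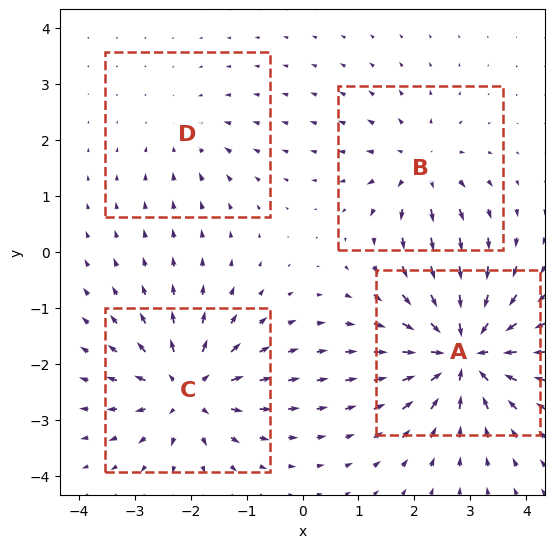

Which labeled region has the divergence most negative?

Divergence at each region's feature centre — A: about -8, B: about +4, C: about +6, D: about -2. Region A is most negative.

A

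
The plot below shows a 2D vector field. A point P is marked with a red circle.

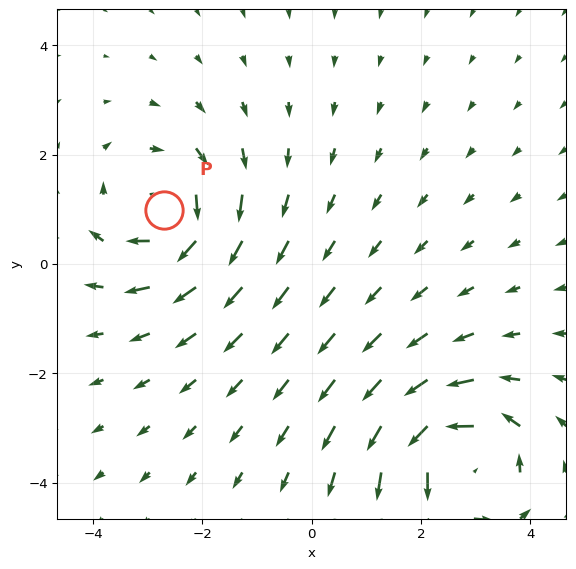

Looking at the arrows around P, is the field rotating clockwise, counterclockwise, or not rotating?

Near P at (-2.7, 1.0) the arrows circulate clockwise. The curl (z-component) there is about -5; negative curl means clockwise rotation.

clockwise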